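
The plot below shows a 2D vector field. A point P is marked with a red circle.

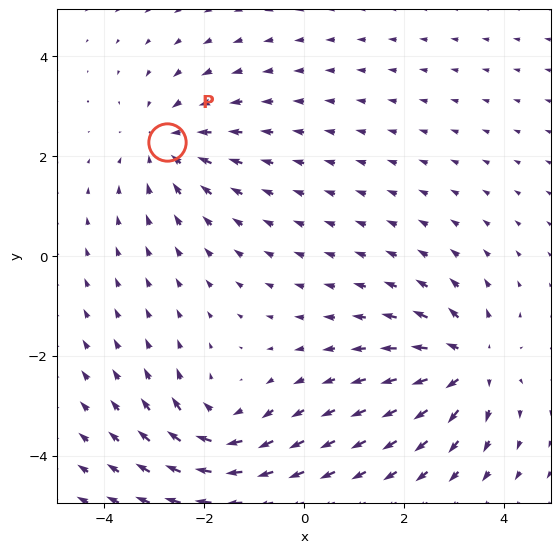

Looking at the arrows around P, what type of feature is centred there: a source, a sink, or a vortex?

At P (-2.7, 2.3) the arrows converge inward. Divergence about -3, curl ≈0 — negative divergence with near-zero curl is a sink.

sink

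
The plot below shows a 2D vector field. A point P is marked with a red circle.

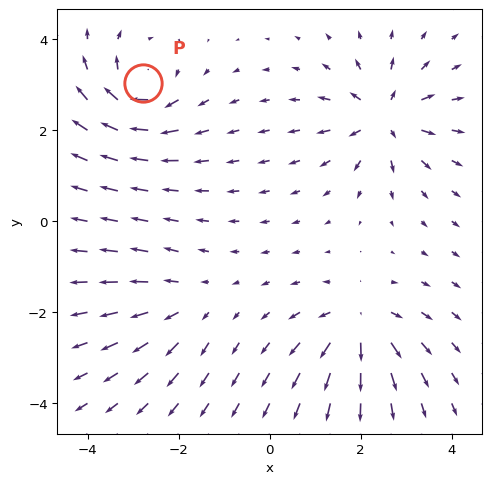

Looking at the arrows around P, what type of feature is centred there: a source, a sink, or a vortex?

At P (-2.8, 3.0) the arrows circulate clockwise. Divergence ≈0, curl about -5 — near-zero divergence with nonzero curl is a vortex.

vortex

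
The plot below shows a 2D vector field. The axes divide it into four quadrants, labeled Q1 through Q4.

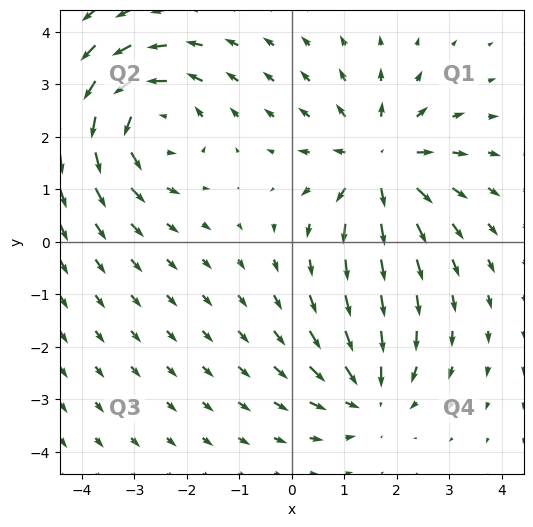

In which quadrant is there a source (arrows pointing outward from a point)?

Q1

The source sits at approximately (1.7, 1.5), which lies in quadrant Q1. The divergence there is about +4, positive as expected for a source.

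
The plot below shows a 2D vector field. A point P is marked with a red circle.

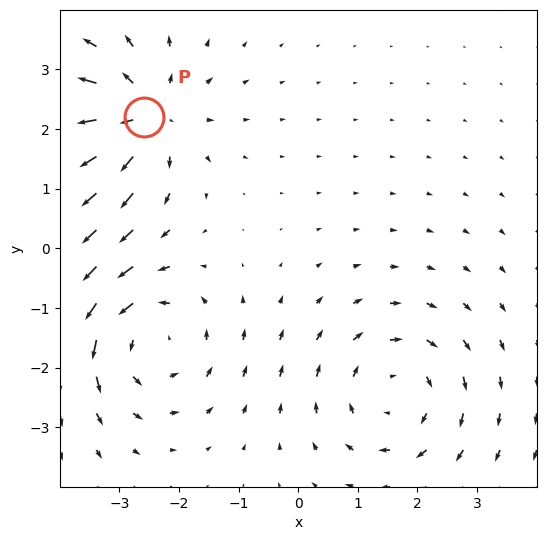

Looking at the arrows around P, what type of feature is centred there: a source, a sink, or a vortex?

source

At P (-2.6, 2.2) the arrows spread outward. Divergence about +3, curl ≈0 — positive divergence with near-zero curl is a source.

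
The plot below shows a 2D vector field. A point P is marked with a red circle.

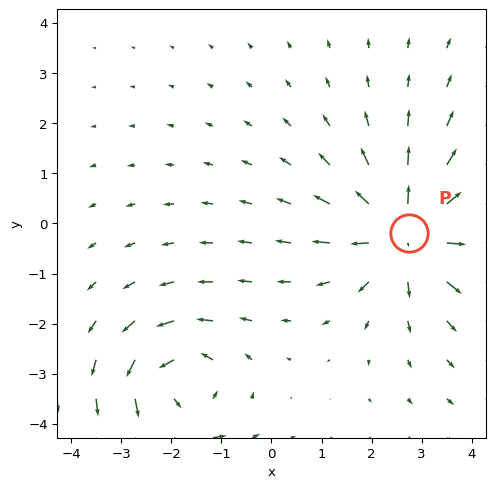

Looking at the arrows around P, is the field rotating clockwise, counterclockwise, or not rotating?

Near P at (2.7, -0.2) the arrows show no circulation. The curl there is ≈0.

not rotating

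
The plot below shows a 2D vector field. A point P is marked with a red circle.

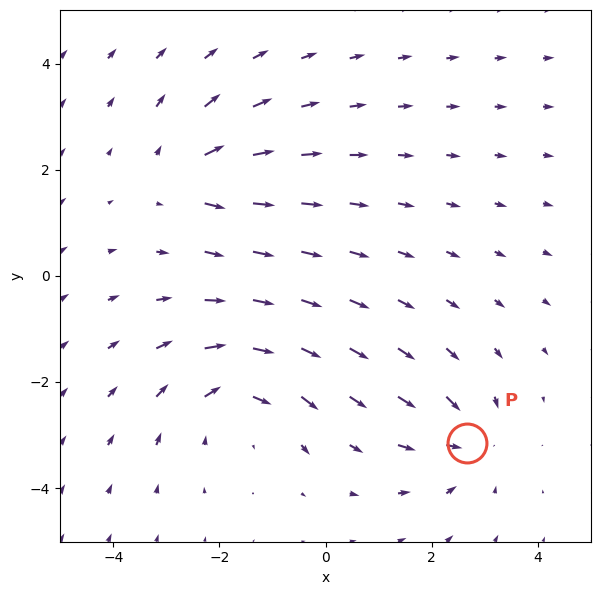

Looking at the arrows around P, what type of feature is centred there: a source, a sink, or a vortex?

At P (2.7, -3.2) the arrows converge inward. Divergence about -4, curl ≈0 — negative divergence with near-zero curl is a sink.

sink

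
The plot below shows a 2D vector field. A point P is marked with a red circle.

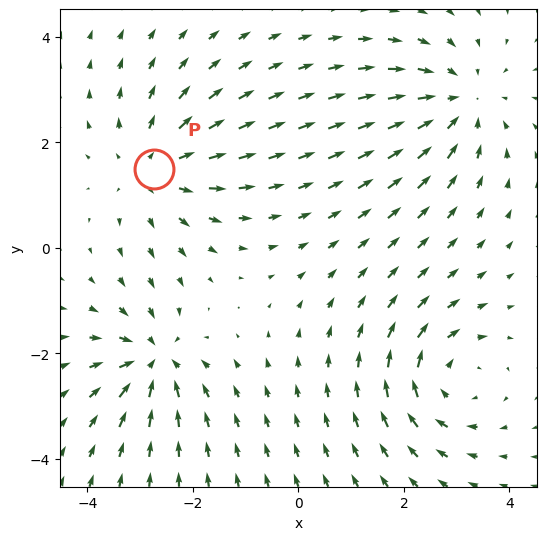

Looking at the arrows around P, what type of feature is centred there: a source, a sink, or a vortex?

source

At P (-2.7, 1.5) the arrows spread outward. Divergence about +3, curl ≈0 — positive divergence with near-zero curl is a source.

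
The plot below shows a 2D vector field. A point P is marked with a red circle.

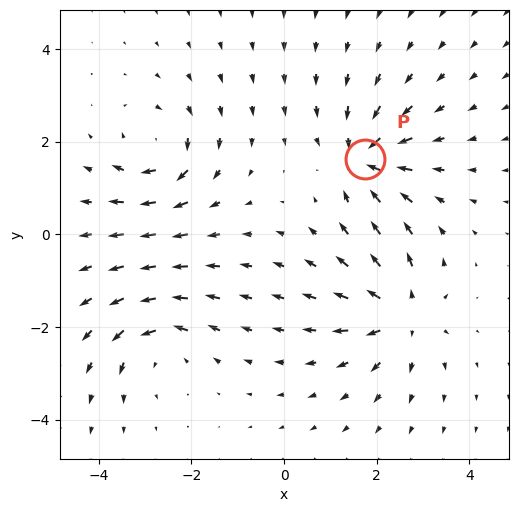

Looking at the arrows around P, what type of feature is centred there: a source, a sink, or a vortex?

sink

At P (1.7, 1.6) the arrows converge inward. Divergence about -6, curl ≈0 — negative divergence with near-zero curl is a sink.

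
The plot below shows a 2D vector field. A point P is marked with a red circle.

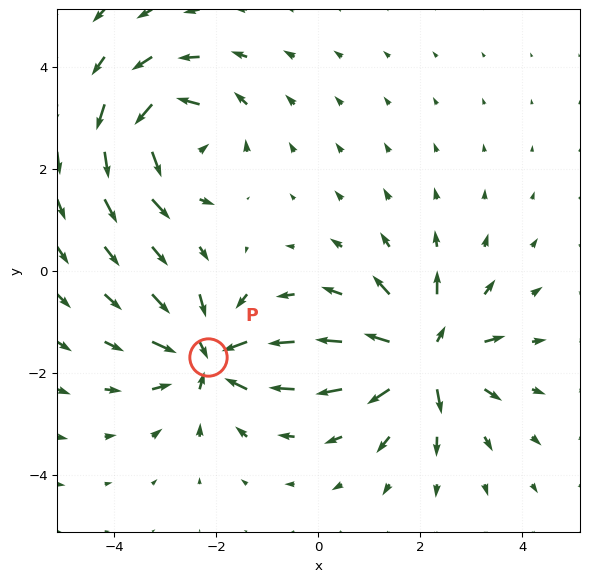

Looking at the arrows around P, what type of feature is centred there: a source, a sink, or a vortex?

sink

At P (-2.2, -1.7) the arrows converge inward. Divergence about -6, curl ≈0 — negative divergence with near-zero curl is a sink.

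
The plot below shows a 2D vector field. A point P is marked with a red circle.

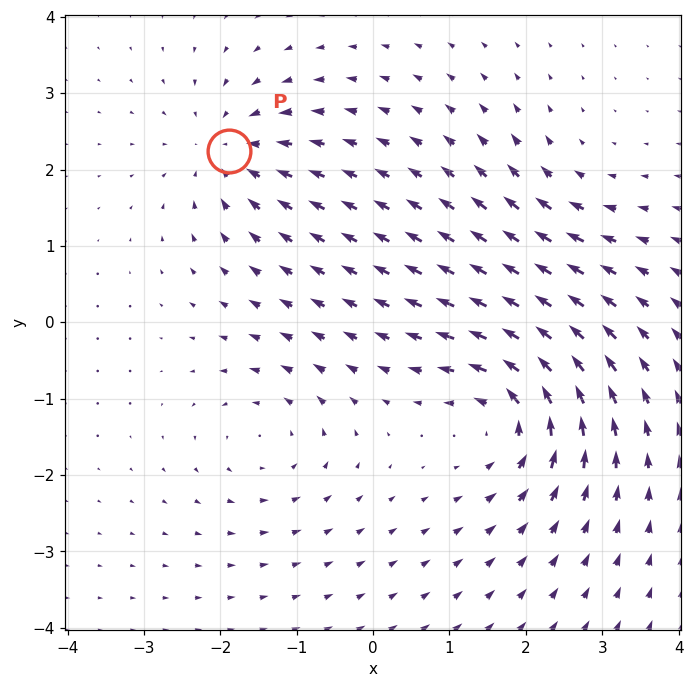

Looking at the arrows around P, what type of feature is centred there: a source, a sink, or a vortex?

sink

At P (-1.9, 2.2) the arrows converge inward. Divergence about -4, curl ≈0 — negative divergence with near-zero curl is a sink.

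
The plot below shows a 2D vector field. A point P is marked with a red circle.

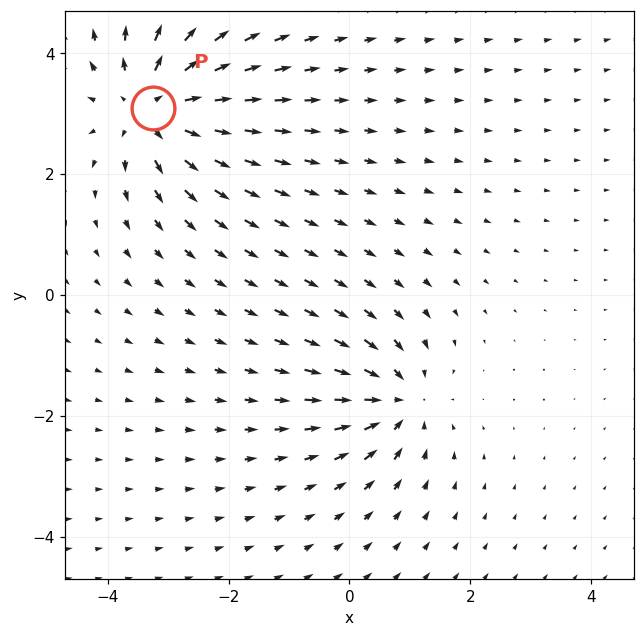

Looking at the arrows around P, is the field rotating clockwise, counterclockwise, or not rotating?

not rotating

Near P at (-3.2, 3.1) the arrows show no circulation. The curl there is ≈0.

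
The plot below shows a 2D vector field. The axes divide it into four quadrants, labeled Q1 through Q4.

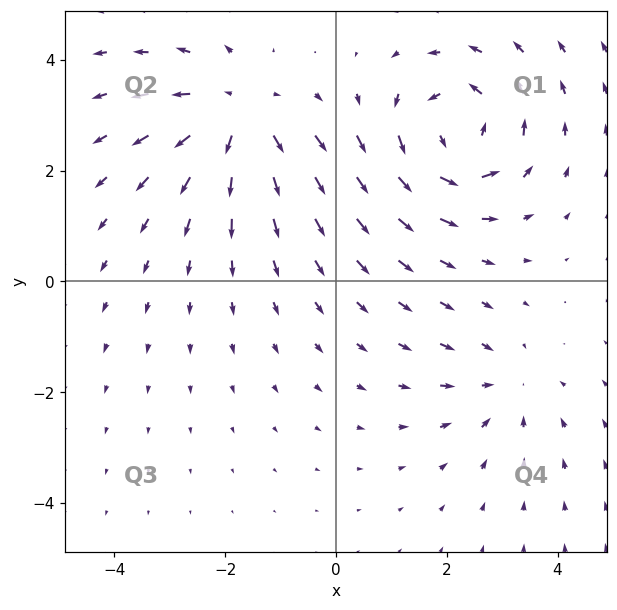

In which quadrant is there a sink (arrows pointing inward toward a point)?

Q4

The sink sits at approximately (3.1, -1.9), which lies in quadrant Q4. The divergence there is about -3, negative as expected for a sink.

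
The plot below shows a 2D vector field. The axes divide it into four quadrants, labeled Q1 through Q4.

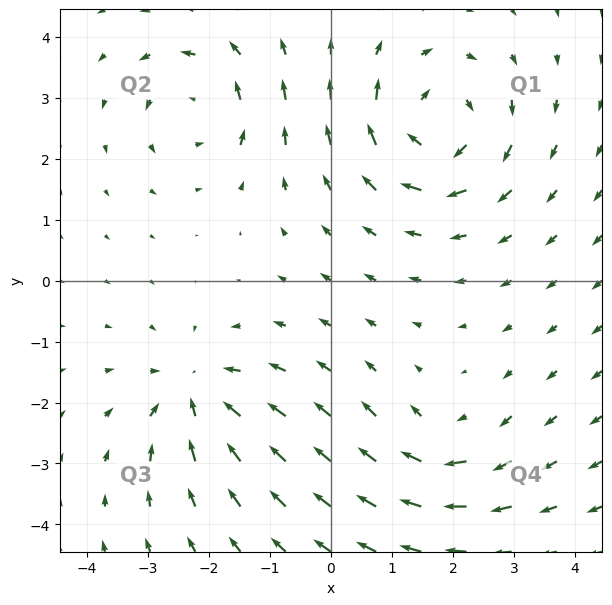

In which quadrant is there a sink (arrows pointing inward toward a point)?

Q3

The sink sits at approximately (-2.2, -1.8), which lies in quadrant Q3. The divergence there is about -4, negative as expected for a sink.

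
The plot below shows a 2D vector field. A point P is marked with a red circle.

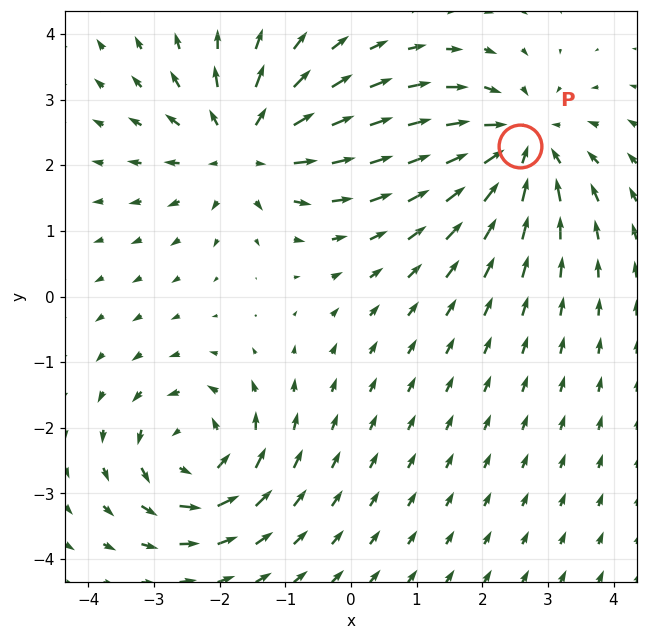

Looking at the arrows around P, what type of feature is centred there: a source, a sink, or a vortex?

sink

At P (2.6, 2.3) the arrows converge inward. Divergence about -5, curl ≈0 — negative divergence with near-zero curl is a sink.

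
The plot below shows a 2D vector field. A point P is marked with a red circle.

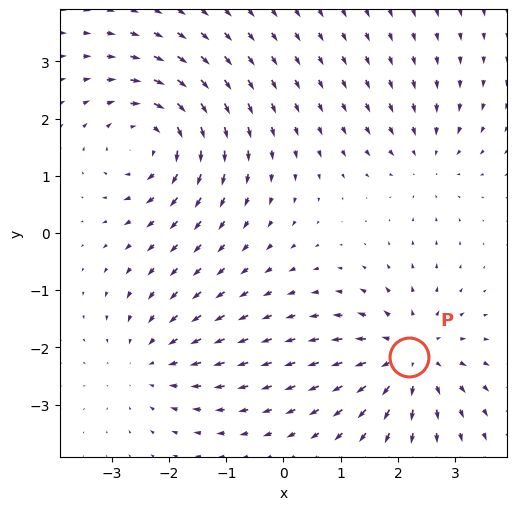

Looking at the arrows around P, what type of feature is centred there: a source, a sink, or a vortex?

source

At P (2.2, -2.2) the arrows spread outward. Divergence about +5, curl ≈0 — positive divergence with near-zero curl is a source.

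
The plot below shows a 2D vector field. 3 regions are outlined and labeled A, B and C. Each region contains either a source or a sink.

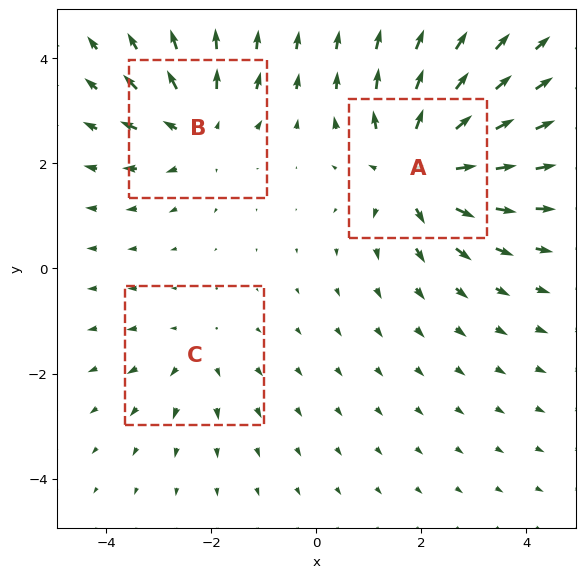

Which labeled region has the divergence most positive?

A

Divergence at each region's feature centre — A: about +5, B: about +3, C: about +2. Region A is most positive.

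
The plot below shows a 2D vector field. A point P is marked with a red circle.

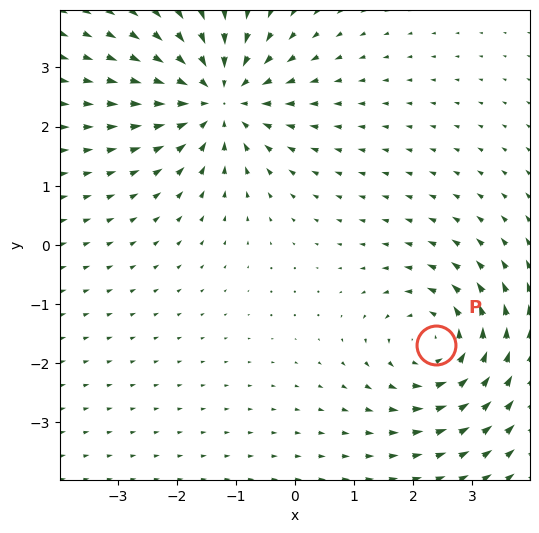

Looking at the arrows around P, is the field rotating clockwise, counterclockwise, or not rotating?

Near P at (2.4, -1.7) the arrows circulate counterclockwise. The curl (z-component) there is about +4; positive curl means counterclockwise rotation.

counterclockwise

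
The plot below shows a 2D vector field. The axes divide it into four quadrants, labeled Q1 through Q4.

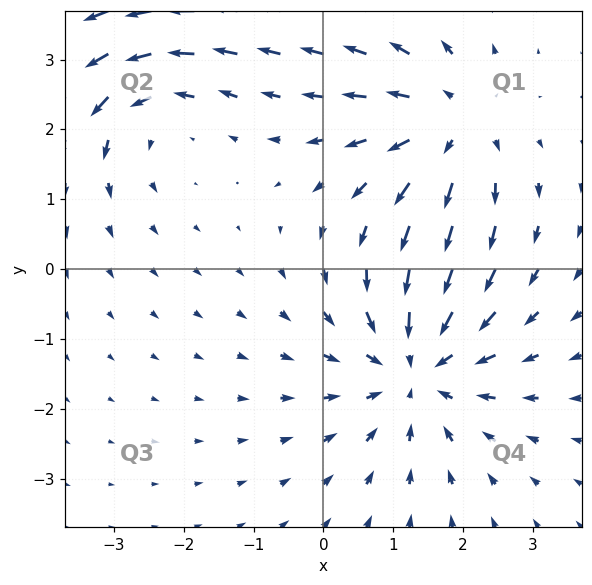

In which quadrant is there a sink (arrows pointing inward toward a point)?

The sink sits at approximately (1.3, -1.4), which lies in quadrant Q4. The divergence there is about -4, negative as expected for a sink.

Q4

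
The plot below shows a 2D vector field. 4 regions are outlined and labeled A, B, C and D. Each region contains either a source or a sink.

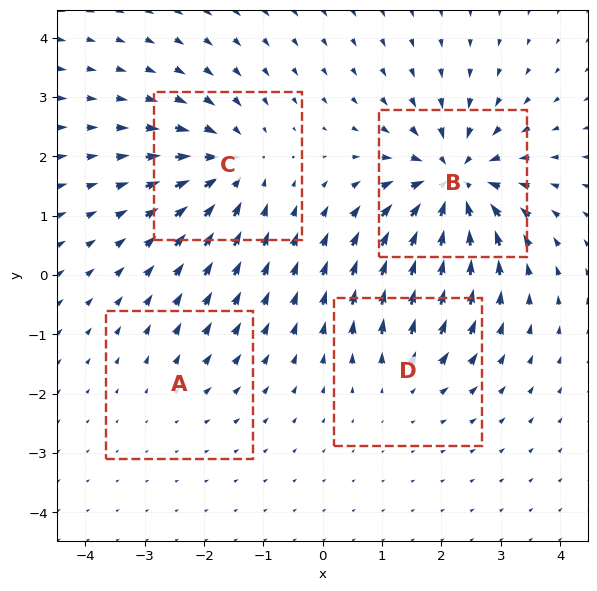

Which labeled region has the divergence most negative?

Divergence at each region's feature centre — A: about +2, B: about -8, C: about -6, D: about +4. Region B is most negative.

B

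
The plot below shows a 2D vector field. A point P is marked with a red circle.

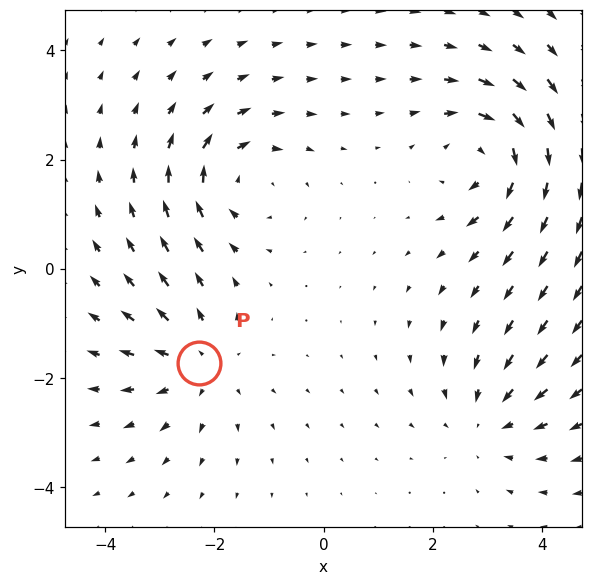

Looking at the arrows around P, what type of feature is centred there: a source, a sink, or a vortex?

source

At P (-2.3, -1.7) the arrows spread outward. Divergence about +4, curl ≈0 — positive divergence with near-zero curl is a source.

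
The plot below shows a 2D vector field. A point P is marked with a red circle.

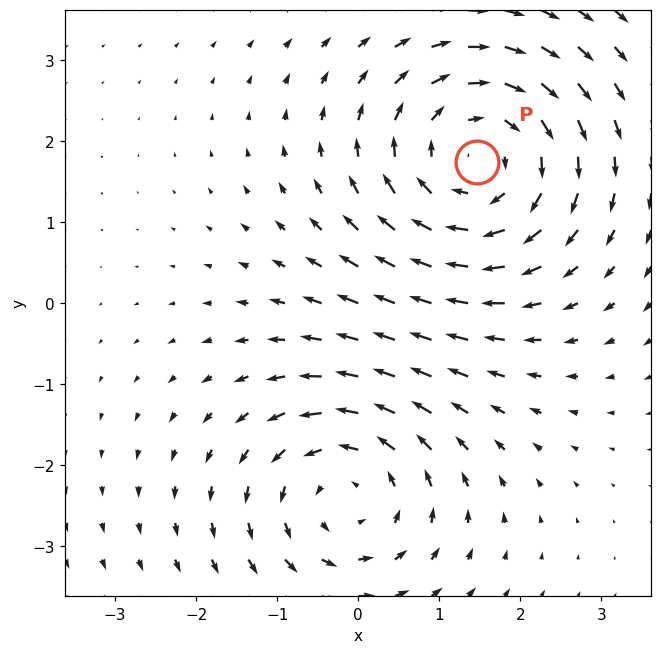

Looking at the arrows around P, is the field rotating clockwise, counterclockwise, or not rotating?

clockwise

Near P at (1.5, 1.7) the arrows circulate clockwise. The curl (z-component) there is about -4; negative curl means clockwise rotation.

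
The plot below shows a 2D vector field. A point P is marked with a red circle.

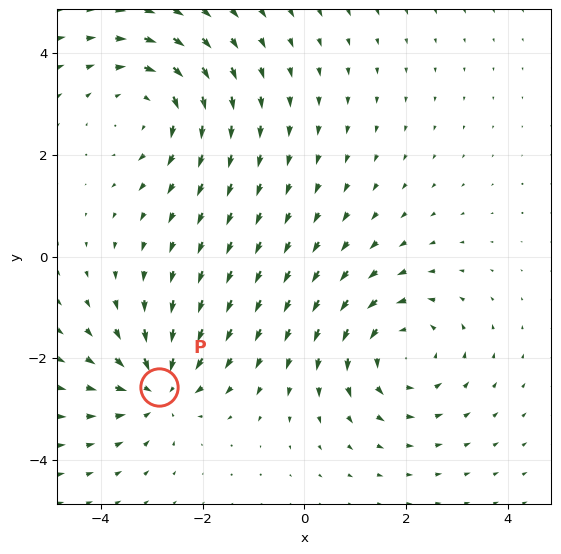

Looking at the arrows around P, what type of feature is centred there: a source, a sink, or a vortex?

sink

At P (-2.9, -2.6) the arrows converge inward. Divergence about -3, curl ≈0 — negative divergence with near-zero curl is a sink.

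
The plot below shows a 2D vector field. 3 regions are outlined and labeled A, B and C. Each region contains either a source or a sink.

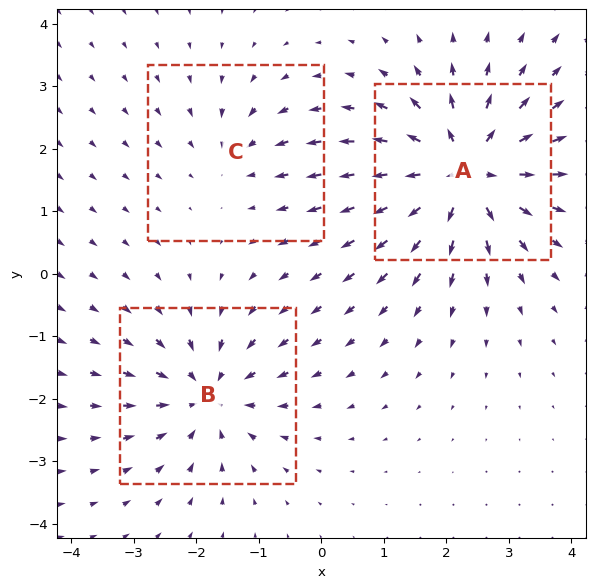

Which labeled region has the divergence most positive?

A

Divergence at each region's feature centre — A: about +5, B: about -4, C: about -2. Region A is most positive.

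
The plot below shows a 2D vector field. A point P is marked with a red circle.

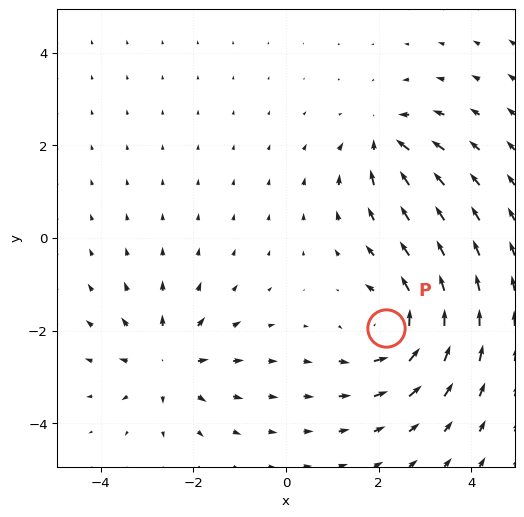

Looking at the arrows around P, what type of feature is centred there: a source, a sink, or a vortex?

At P (2.2, -1.9) the arrows circulate counterclockwise. Divergence ≈0, curl about +5 — near-zero divergence with nonzero curl is a vortex.

vortex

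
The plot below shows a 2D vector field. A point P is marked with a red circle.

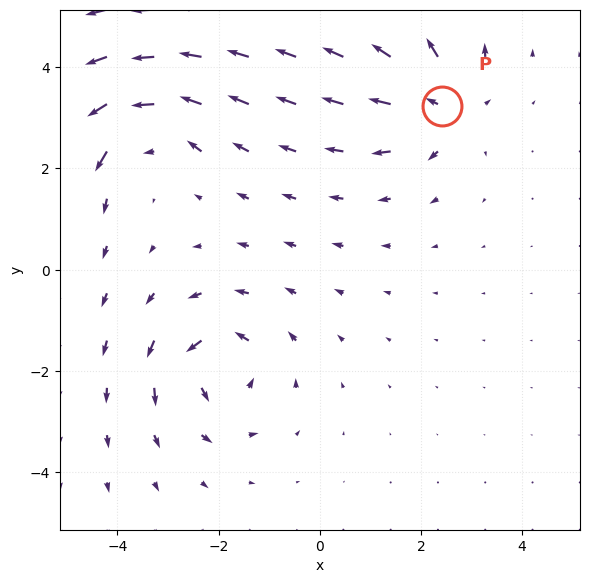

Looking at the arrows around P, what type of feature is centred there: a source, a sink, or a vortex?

At P (2.4, 3.2) the arrows spread outward. Divergence about +5, curl ≈0 — positive divergence with near-zero curl is a source.

source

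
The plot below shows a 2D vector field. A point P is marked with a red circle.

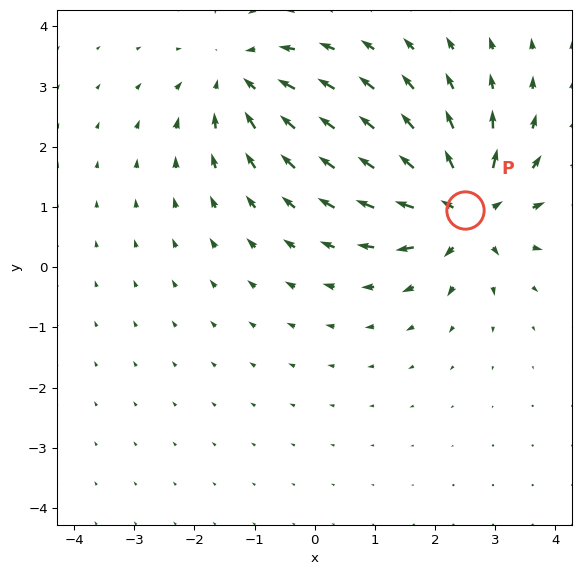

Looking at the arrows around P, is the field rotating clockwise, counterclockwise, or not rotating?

Near P at (2.5, 1.0) the arrows show no circulation. The curl there is ≈0.

not rotating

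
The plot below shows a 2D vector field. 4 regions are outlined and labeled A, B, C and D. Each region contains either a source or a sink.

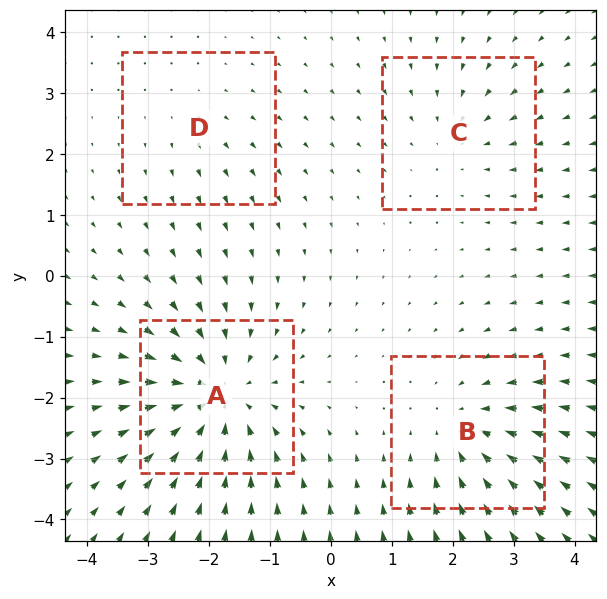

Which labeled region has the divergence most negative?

Divergence at each region's feature centre — A: about -7, B: about -4, C: about -3, D: about +2. Region A is most negative.

A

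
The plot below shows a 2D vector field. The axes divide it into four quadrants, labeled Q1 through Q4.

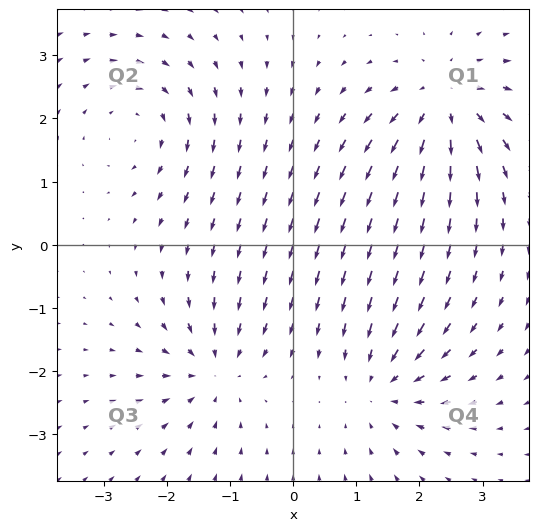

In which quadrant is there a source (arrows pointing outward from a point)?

The source sits at approximately (2.4, 2.3), which lies in quadrant Q1. The divergence there is about +5, positive as expected for a source.

Q1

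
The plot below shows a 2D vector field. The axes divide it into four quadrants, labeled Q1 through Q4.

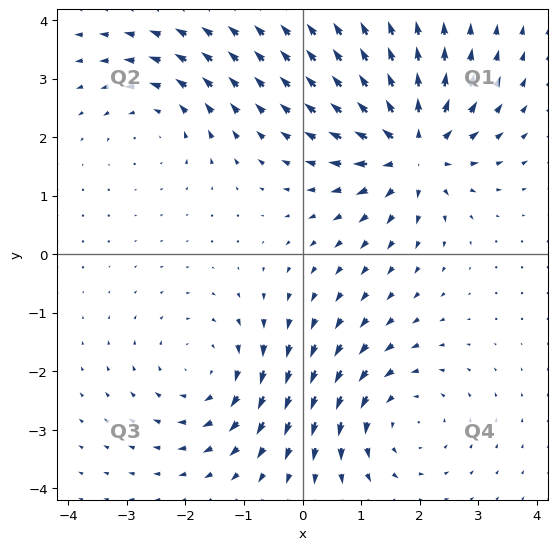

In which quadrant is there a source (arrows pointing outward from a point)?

The source sits at approximately (1.9, 1.8), which lies in quadrant Q1. The divergence there is about +5, positive as expected for a source.

Q1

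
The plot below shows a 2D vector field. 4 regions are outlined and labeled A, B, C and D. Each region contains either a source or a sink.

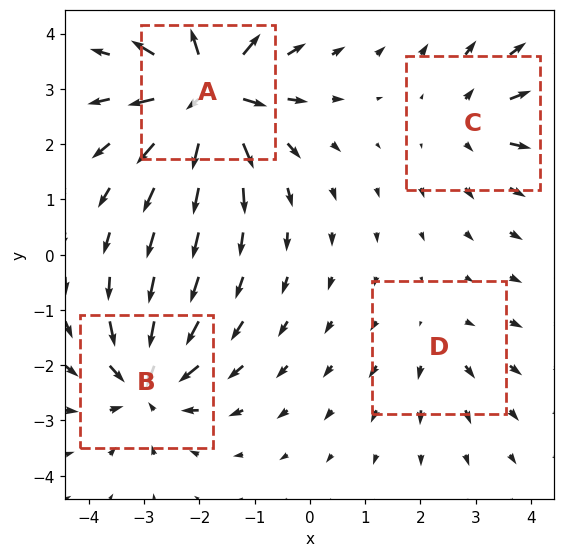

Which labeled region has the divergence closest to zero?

D

Divergence at each region's feature centre — A: about +9, B: about -6, C: about +4, D: about +2. Region D is closest to zero.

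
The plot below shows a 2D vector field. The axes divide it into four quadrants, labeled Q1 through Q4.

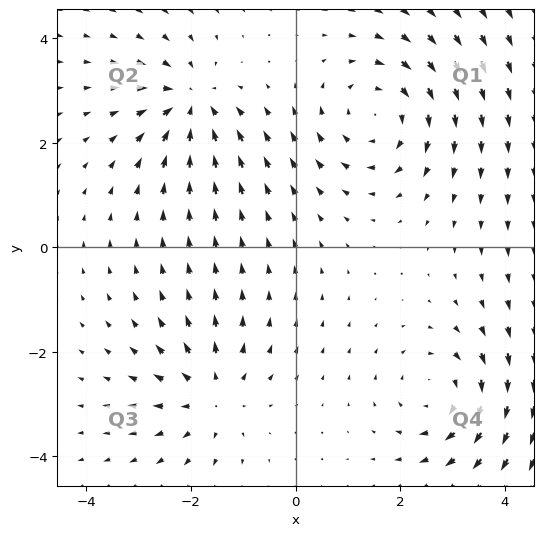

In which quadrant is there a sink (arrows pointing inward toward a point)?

Q2

The sink sits at approximately (-2.0, 2.8), which lies in quadrant Q2. The divergence there is about -4, negative as expected for a sink.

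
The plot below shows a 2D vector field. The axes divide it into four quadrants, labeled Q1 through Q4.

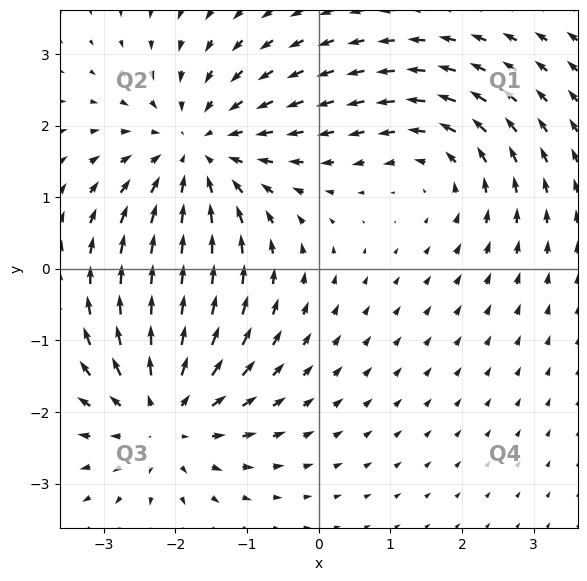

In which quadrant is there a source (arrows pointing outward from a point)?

Q3

The source sits at approximately (-2.2, -2.0), which lies in quadrant Q3. The divergence there is about +4, positive as expected for a source.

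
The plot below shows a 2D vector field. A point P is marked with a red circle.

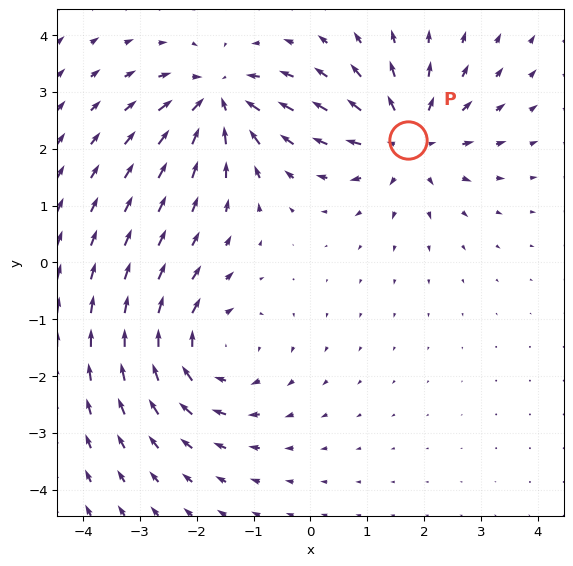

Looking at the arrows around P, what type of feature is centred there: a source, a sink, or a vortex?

At P (1.7, 2.2) the arrows spread outward. Divergence about +5, curl ≈0 — positive divergence with near-zero curl is a source.

source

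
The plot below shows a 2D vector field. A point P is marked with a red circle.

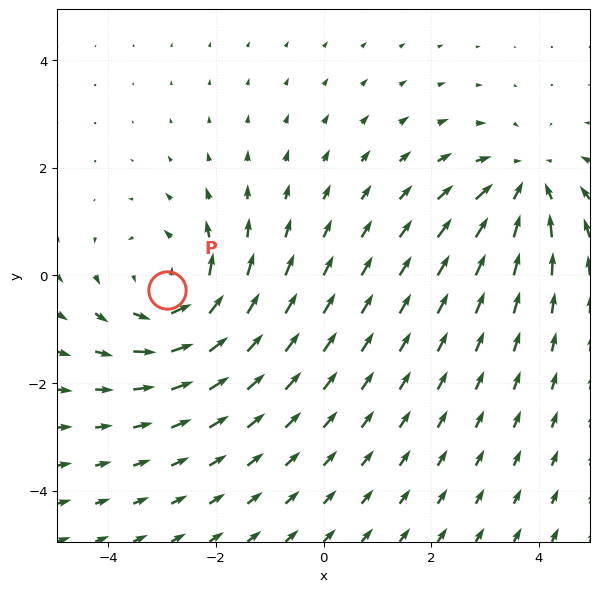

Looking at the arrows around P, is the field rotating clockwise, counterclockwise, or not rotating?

counterclockwise

Near P at (-2.9, -0.3) the arrows circulate counterclockwise. The curl (z-component) there is about +3; positive curl means counterclockwise rotation.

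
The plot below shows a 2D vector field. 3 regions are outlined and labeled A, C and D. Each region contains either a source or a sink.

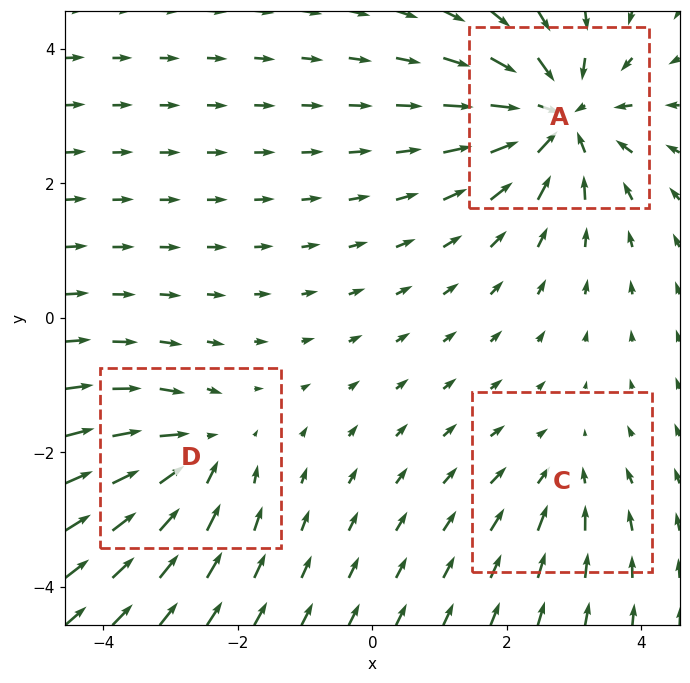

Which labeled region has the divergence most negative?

A

Divergence at each region's feature centre — A: about -5, C: about -2, D: about -3. Region A is most negative.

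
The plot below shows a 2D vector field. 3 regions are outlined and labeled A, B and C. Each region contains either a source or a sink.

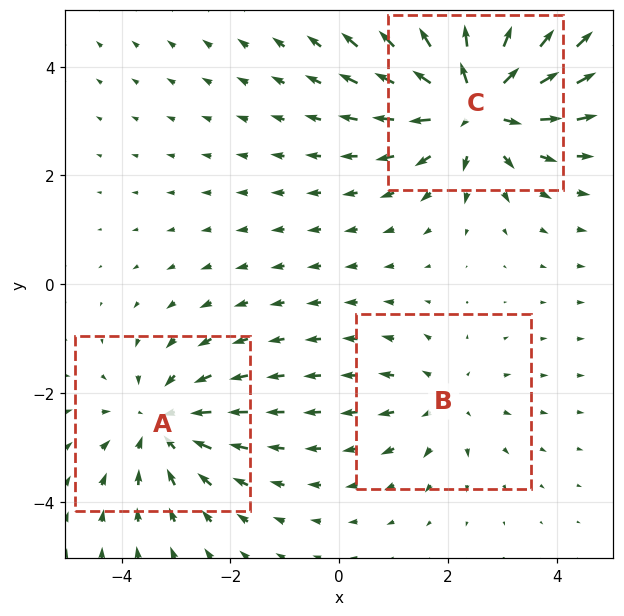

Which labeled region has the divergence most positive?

C

Divergence at each region's feature centre — A: about -3, B: about +2, C: about +5. Region C is most positive.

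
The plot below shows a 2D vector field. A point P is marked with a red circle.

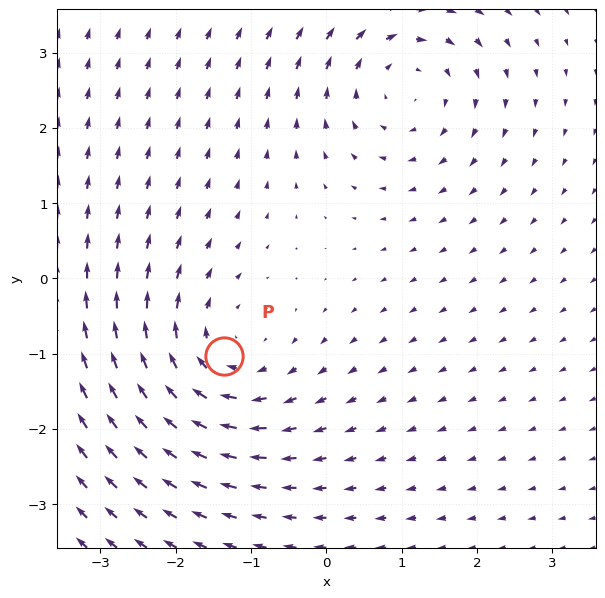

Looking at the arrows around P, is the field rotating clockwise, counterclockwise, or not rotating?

Near P at (-1.4, -1.0) the arrows circulate clockwise. The curl (z-component) there is about -4; negative curl means clockwise rotation.

clockwise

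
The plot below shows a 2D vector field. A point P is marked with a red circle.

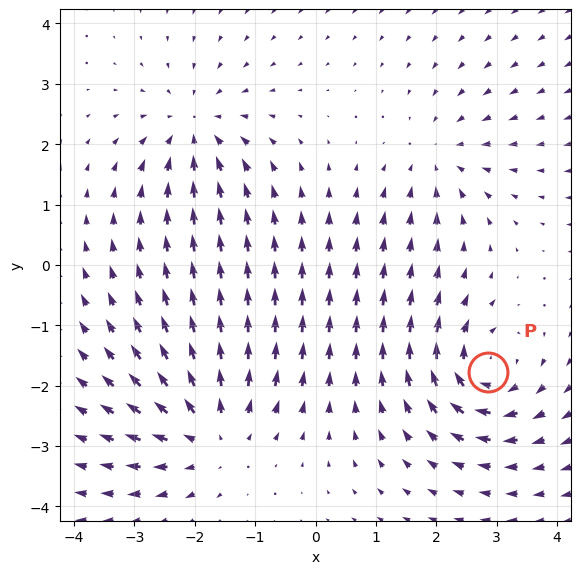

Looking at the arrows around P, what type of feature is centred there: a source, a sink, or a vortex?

vortex

At P (2.9, -1.8) the arrows circulate clockwise. Divergence ≈0, curl about -5 — near-zero divergence with nonzero curl is a vortex.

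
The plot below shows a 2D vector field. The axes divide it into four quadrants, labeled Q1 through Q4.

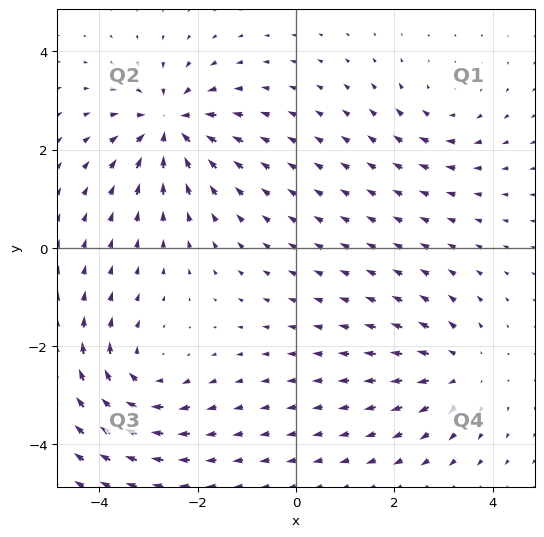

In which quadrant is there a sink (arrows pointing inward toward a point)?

Q2

The sink sits at approximately (-2.6, 2.5), which lies in quadrant Q2. The divergence there is about -6, negative as expected for a sink.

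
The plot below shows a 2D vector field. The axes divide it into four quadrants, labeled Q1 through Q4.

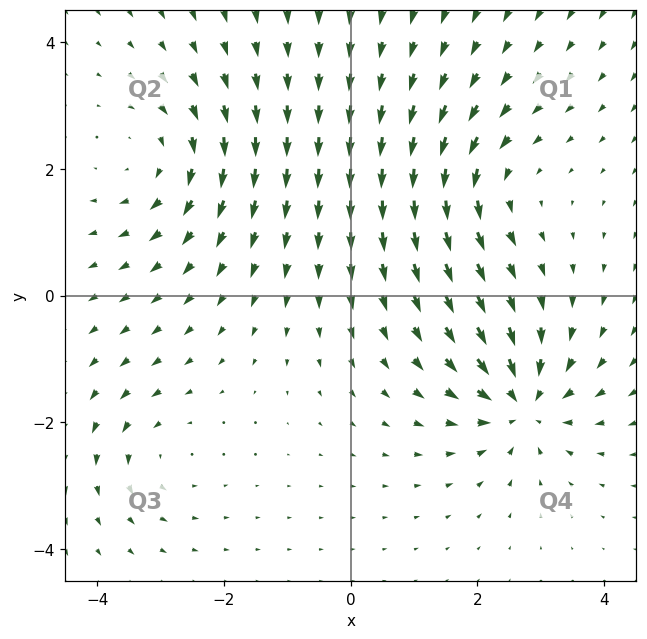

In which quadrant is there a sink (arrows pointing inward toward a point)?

The sink sits at approximately (2.7, -1.7), which lies in quadrant Q4. The divergence there is about -7, negative as expected for a sink.

Q4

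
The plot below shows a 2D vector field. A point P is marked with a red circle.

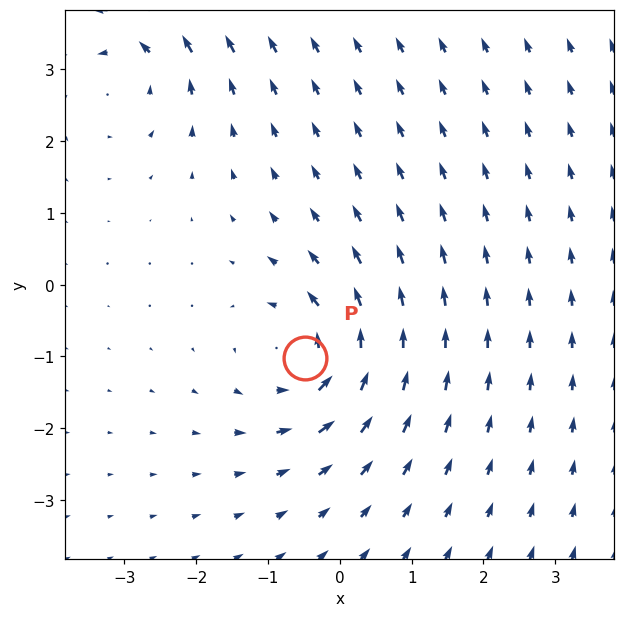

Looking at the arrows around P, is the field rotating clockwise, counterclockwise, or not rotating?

Near P at (-0.5, -1.0) the arrows circulate counterclockwise. The curl (z-component) there is about +5; positive curl means counterclockwise rotation.

counterclockwise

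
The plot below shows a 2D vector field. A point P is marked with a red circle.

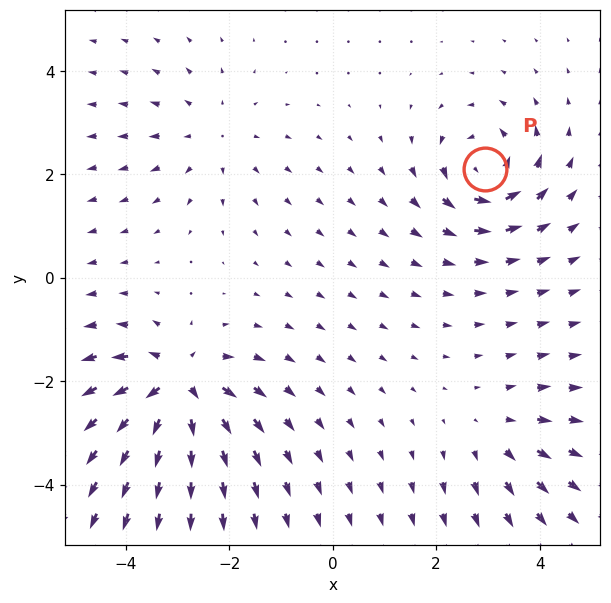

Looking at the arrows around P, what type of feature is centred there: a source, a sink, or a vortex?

At P (2.9, 2.1) the arrows circulate counterclockwise. Divergence ≈0, curl about +5 — near-zero divergence with nonzero curl is a vortex.

vortex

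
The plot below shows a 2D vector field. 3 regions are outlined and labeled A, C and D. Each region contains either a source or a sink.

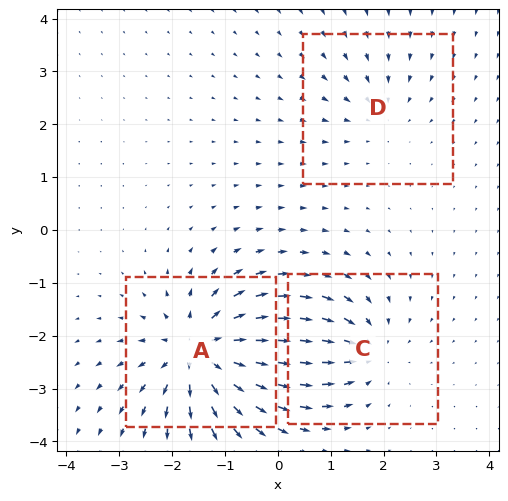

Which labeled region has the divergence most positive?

Divergence at each region's feature centre — A: about +6, C: about -4, D: about -2. Region A is most positive.

A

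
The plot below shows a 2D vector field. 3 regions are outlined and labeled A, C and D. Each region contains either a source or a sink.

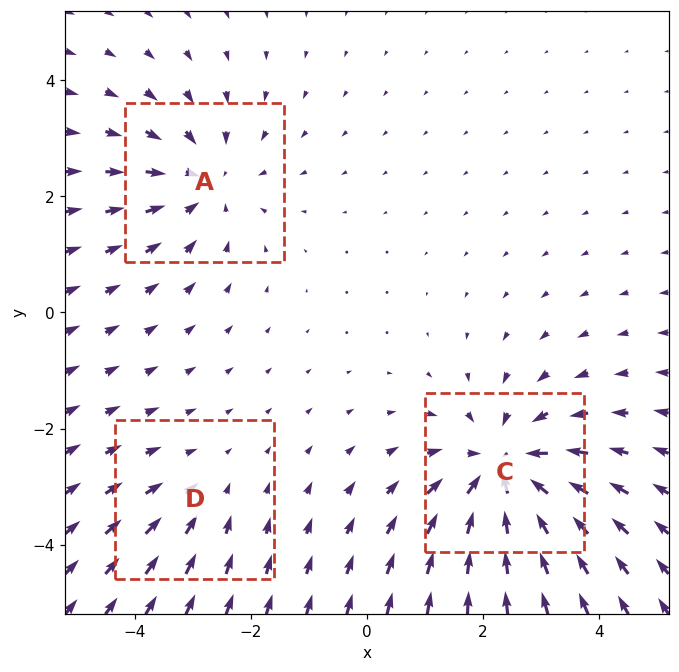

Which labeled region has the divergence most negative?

C

Divergence at each region's feature centre — A: about -3, C: about -4, D: about -2. Region C is most negative.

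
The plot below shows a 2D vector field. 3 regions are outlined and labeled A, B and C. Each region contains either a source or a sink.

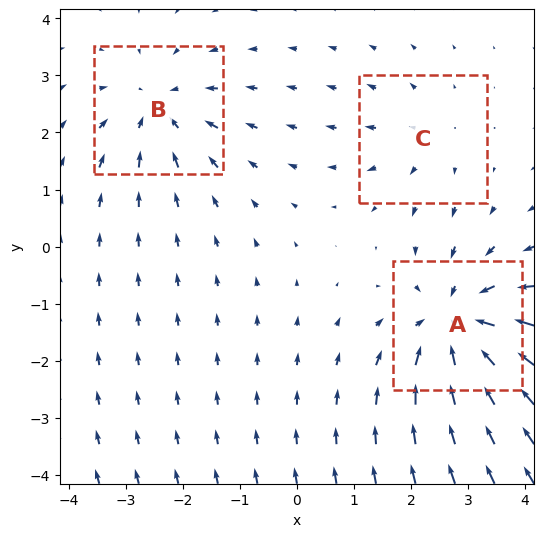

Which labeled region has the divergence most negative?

A

Divergence at each region's feature centre — A: about -5, B: about -3, C: about +2. Region A is most negative.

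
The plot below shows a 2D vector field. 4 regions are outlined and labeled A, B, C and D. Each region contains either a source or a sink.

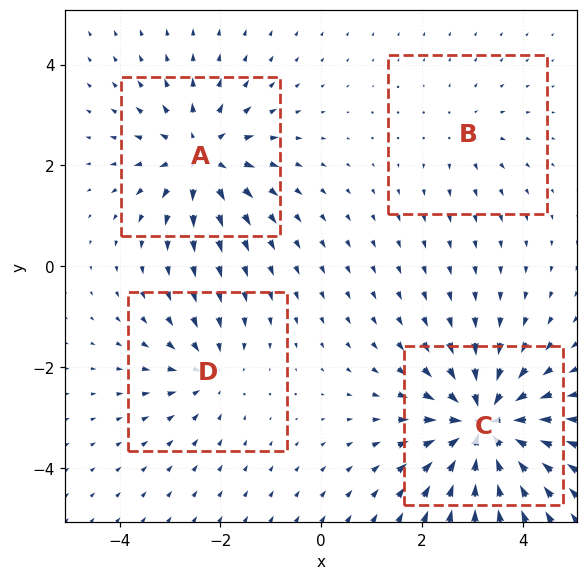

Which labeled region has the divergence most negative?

Divergence at each region's feature centre — A: about +6, B: about +2, C: about -8, D: about -4. Region C is most negative.

C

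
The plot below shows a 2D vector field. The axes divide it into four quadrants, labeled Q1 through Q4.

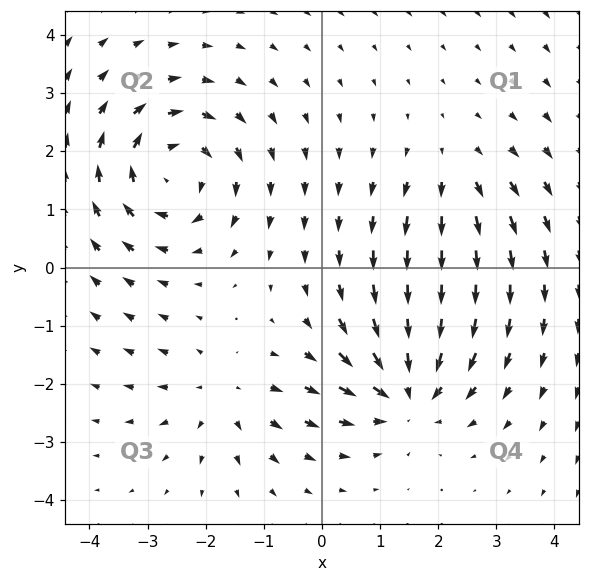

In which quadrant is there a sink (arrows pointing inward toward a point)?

The sink sits at approximately (1.5, -2.1), which lies in quadrant Q4. The divergence there is about -5, negative as expected for a sink.

Q4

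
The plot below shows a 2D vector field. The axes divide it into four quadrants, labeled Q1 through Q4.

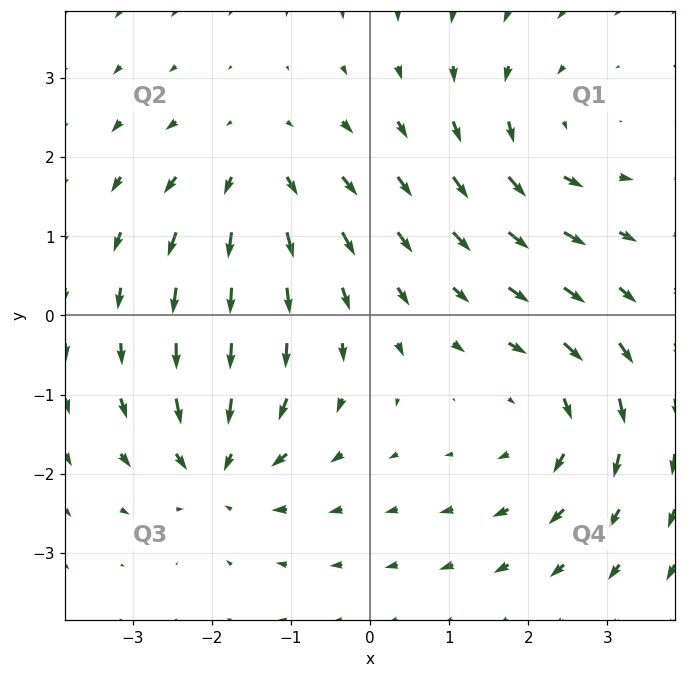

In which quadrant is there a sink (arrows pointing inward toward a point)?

Q3

The sink sits at approximately (-1.9, -1.9), which lies in quadrant Q3. The divergence there is about -4, negative as expected for a sink.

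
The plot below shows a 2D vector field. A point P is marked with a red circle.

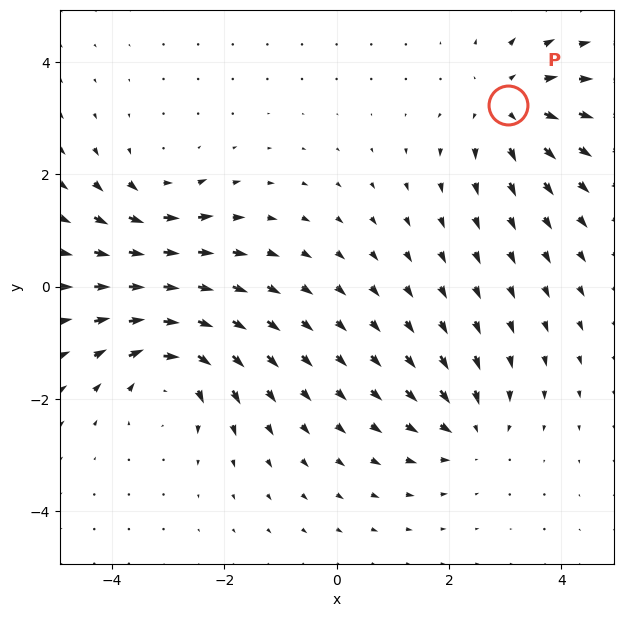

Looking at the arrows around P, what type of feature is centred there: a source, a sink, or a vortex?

At P (3.1, 3.2) the arrows spread outward. Divergence about +4, curl ≈0 — positive divergence with near-zero curl is a source.

source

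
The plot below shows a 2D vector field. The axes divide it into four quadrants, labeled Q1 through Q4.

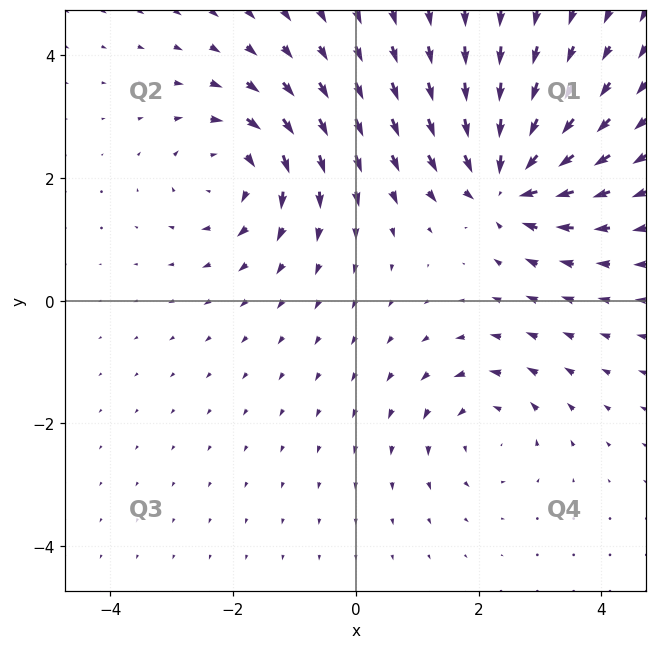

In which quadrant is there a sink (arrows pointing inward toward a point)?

Q1

The sink sits at approximately (2.5, 1.9), which lies in quadrant Q1. The divergence there is about -6, negative as expected for a sink.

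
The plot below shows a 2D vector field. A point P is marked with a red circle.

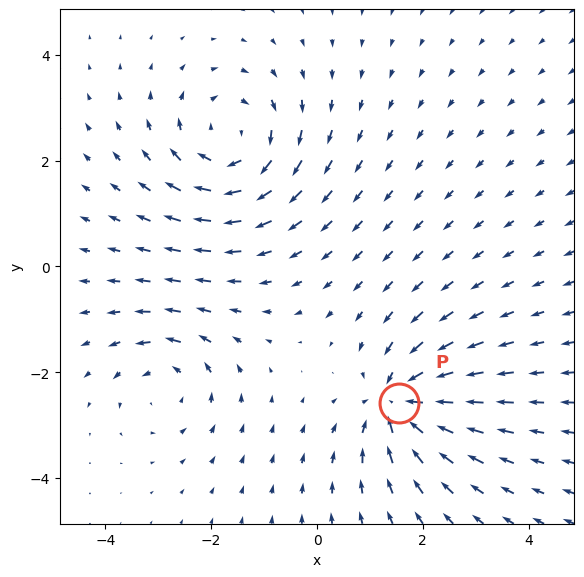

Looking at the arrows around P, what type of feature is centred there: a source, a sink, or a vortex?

At P (1.6, -2.6) the arrows converge inward. Divergence about -5, curl ≈0 — negative divergence with near-zero curl is a sink.

sink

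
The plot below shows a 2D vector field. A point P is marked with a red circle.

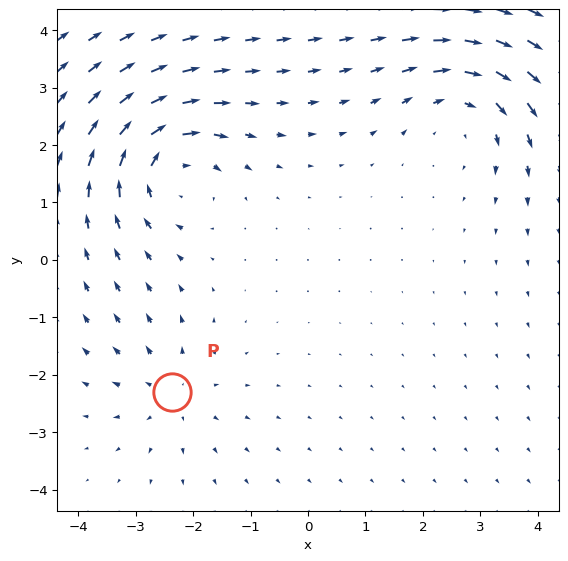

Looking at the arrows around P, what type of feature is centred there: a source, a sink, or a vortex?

At P (-2.4, -2.3) the arrows spread outward. Divergence about +3, curl ≈0 — positive divergence with near-zero curl is a source.

source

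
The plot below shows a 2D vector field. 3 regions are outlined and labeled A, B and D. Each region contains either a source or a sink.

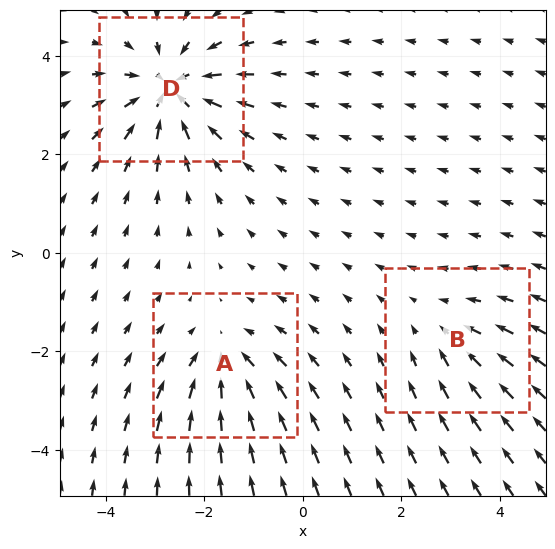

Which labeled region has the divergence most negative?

Divergence at each region's feature centre — A: about -3, B: about -2, D: about -5. Region D is most negative.

D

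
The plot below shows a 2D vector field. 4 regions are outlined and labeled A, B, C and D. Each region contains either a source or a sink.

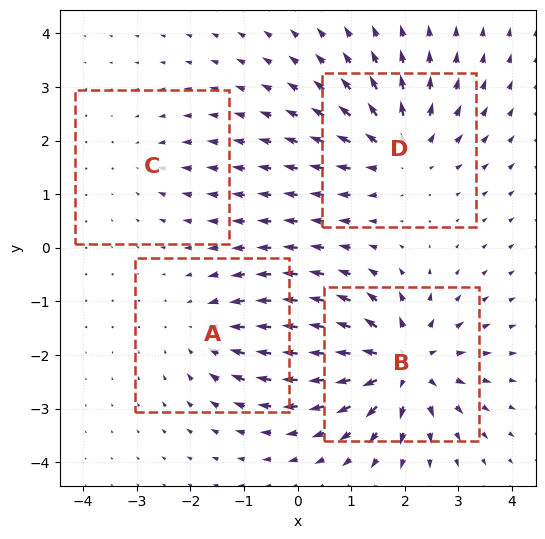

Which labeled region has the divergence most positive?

B

Divergence at each region's feature centre — A: about -4, B: about +7, C: about -2, D: about +5. Region B is most positive.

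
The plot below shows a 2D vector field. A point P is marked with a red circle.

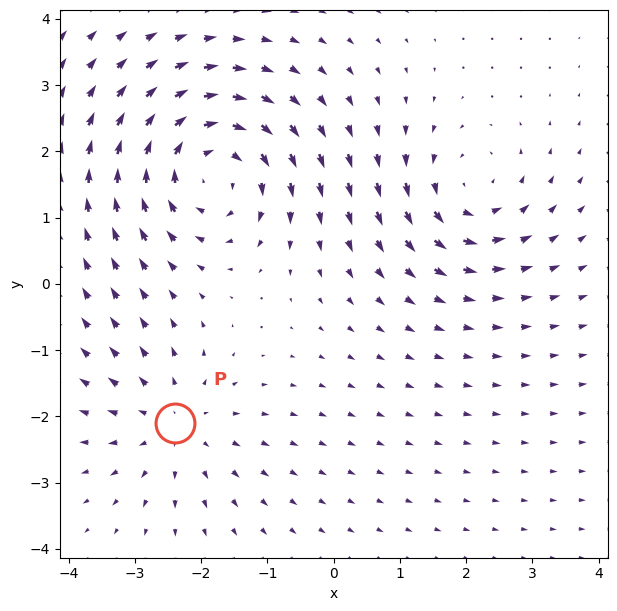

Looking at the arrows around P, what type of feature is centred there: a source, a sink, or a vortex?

source

At P (-2.4, -2.1) the arrows spread outward. Divergence about +3, curl ≈0 — positive divergence with near-zero curl is a source.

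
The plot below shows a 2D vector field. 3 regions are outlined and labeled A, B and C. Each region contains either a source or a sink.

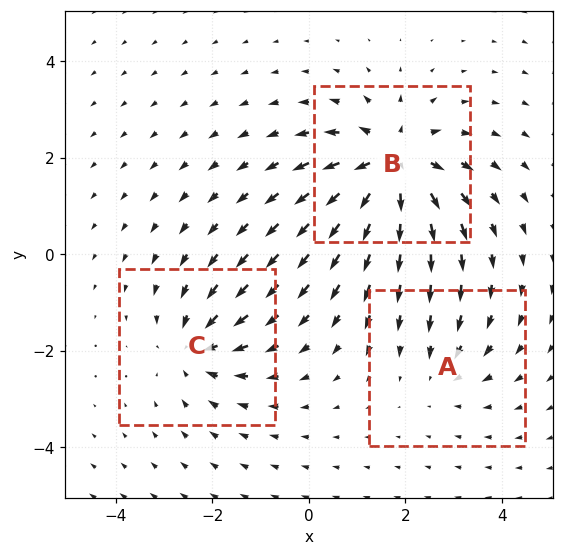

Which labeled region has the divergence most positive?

B

Divergence at each region's feature centre — A: about -2, B: about +5, C: about -3. Region B is most positive.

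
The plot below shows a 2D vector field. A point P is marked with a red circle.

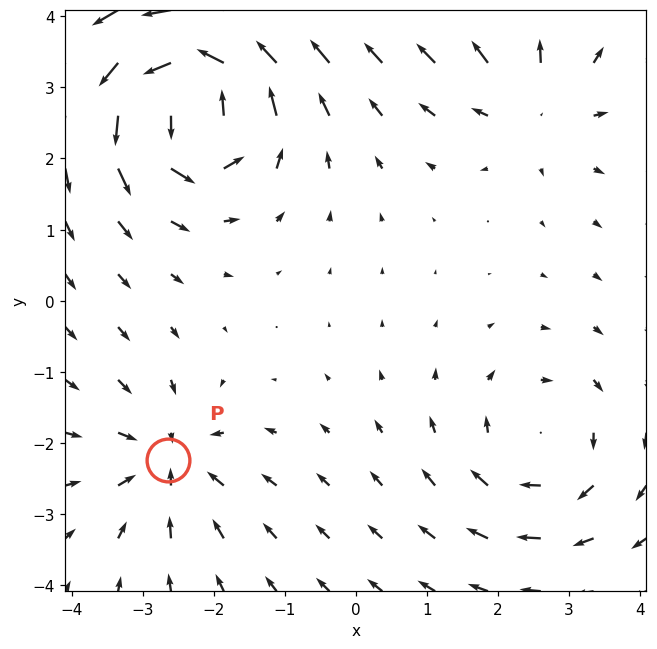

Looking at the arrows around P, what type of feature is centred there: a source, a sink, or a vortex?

sink

At P (-2.6, -2.2) the arrows converge inward. Divergence about -4, curl ≈0 — negative divergence with near-zero curl is a sink.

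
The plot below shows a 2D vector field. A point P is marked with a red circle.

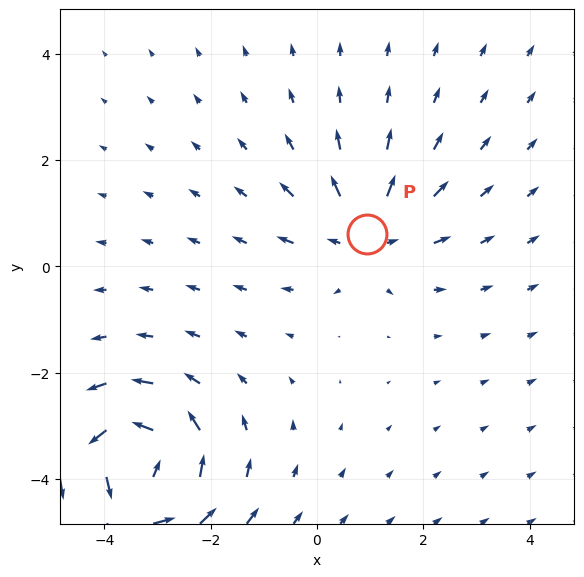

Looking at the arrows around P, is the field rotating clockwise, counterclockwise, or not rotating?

Near P at (0.9, 0.6) the arrows show no circulation. The curl there is ≈0.

not rotating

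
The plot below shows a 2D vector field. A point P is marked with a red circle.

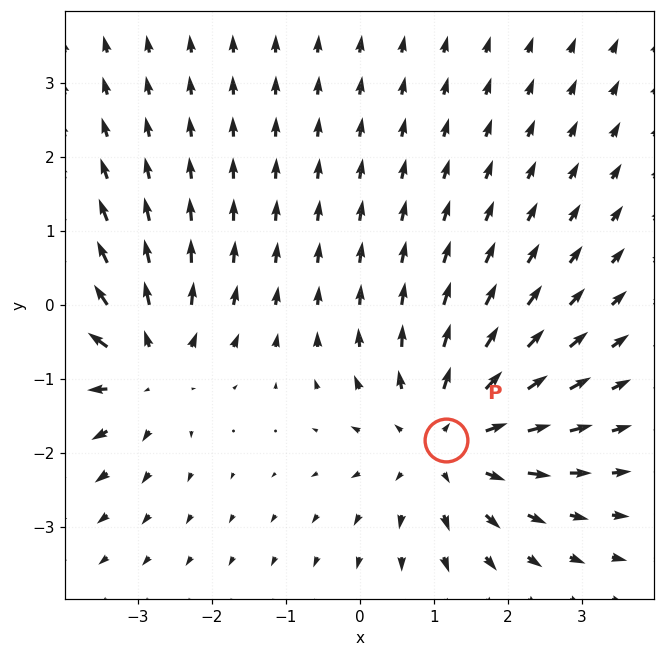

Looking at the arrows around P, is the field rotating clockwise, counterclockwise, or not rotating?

not rotating

Near P at (1.2, -1.8) the arrows show no circulation. The curl there is ≈0.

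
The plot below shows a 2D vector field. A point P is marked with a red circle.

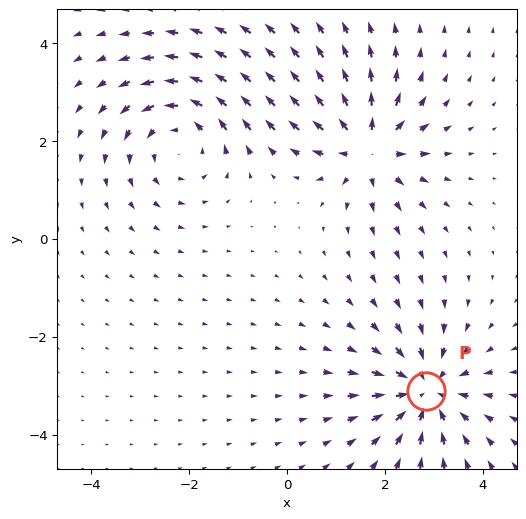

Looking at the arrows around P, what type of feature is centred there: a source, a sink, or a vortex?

sink

At P (2.8, -3.1) the arrows converge inward. Divergence about -5, curl ≈0 — negative divergence with near-zero curl is a sink.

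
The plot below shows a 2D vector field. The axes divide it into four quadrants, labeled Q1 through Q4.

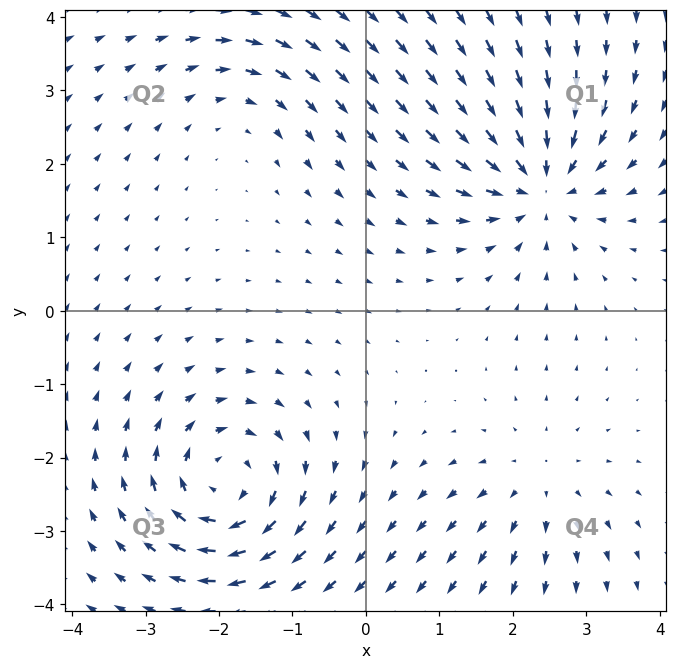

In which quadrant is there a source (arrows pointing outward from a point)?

The source sits at approximately (2.3, -2.3), which lies in quadrant Q4. The divergence there is about +3, positive as expected for a source.

Q4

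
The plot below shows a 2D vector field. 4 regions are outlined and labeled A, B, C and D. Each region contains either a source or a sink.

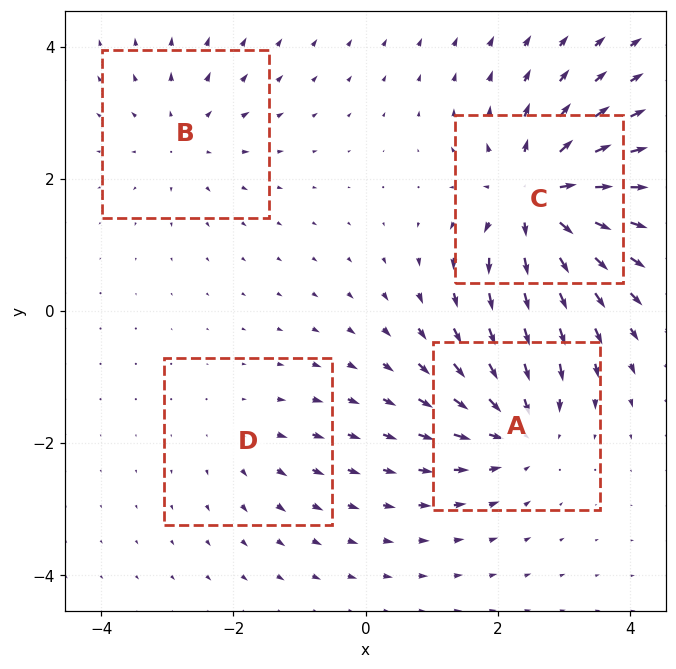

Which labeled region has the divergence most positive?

C

Divergence at each region's feature centre — A: about -5, B: about +3, C: about +8, D: about +2. Region C is most positive.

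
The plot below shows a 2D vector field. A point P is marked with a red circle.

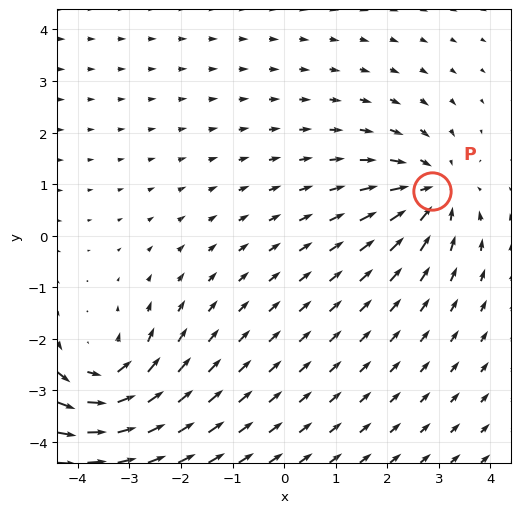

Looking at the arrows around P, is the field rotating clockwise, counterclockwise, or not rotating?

Near P at (2.9, 0.9) the arrows show no circulation. The curl there is ≈0.

not rotating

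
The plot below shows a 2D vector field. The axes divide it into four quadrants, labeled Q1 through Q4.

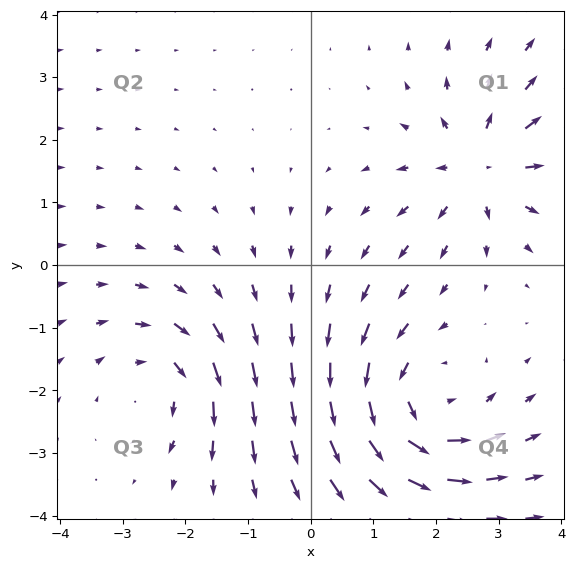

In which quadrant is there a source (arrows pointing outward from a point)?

Q1

The source sits at approximately (2.7, 1.6), which lies in quadrant Q1. The divergence there is about +3, positive as expected for a source.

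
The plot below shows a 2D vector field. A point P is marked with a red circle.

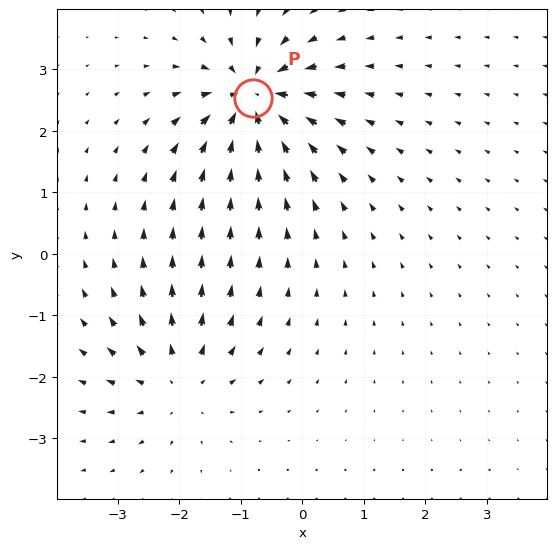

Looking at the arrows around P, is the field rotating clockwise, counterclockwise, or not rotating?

not rotating

Near P at (-0.8, 2.5) the arrows show no circulation. The curl there is ≈0.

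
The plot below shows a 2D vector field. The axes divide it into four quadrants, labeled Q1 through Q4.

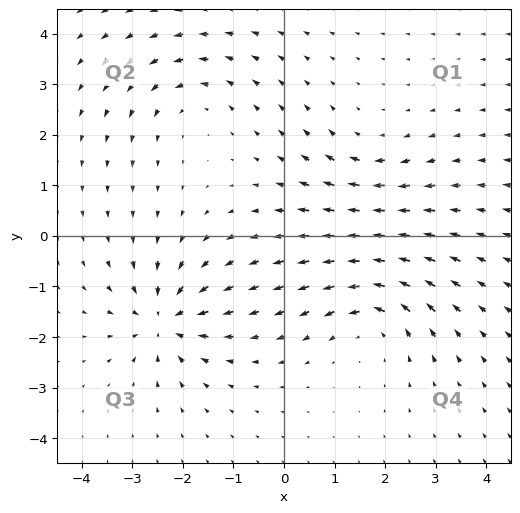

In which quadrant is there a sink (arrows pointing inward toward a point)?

Q3

The sink sits at approximately (-2.4, -1.7), which lies in quadrant Q3. The divergence there is about -6, negative as expected for a sink.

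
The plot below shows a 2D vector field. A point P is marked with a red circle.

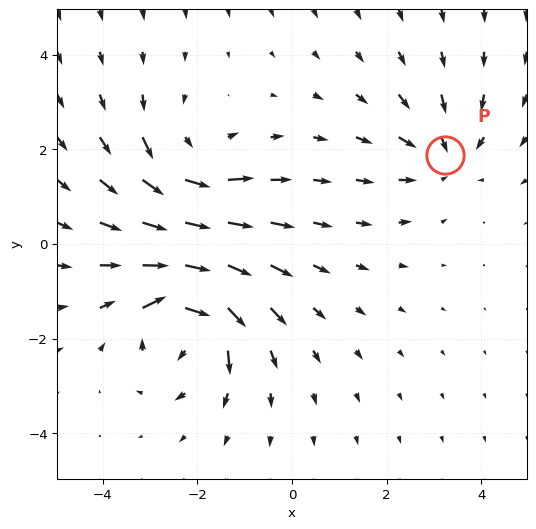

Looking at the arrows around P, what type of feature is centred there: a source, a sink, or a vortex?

sink

At P (3.2, 1.9) the arrows converge inward. Divergence about -3, curl ≈0 — negative divergence with near-zero curl is a sink.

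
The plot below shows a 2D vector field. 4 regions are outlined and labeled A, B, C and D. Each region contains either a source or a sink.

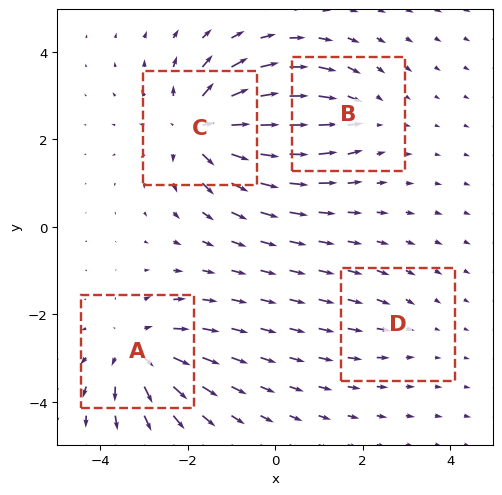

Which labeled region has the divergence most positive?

Divergence at each region's feature centre — A: about +5, B: about -3, C: about +6, D: about -2. Region C is most positive.

C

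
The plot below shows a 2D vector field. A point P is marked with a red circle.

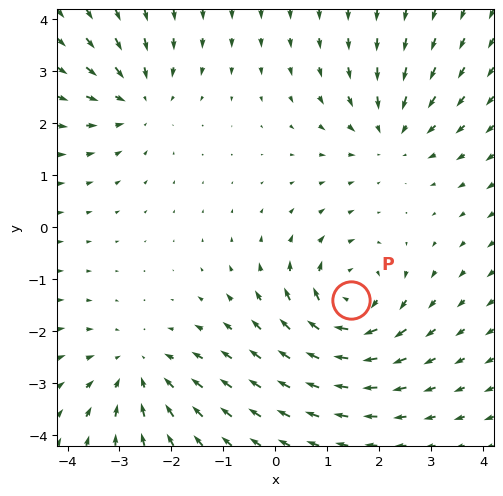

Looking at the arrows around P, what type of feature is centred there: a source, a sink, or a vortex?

At P (1.4, -1.4) the arrows circulate clockwise. Divergence ≈0, curl about -6 — near-zero divergence with nonzero curl is a vortex.

vortex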